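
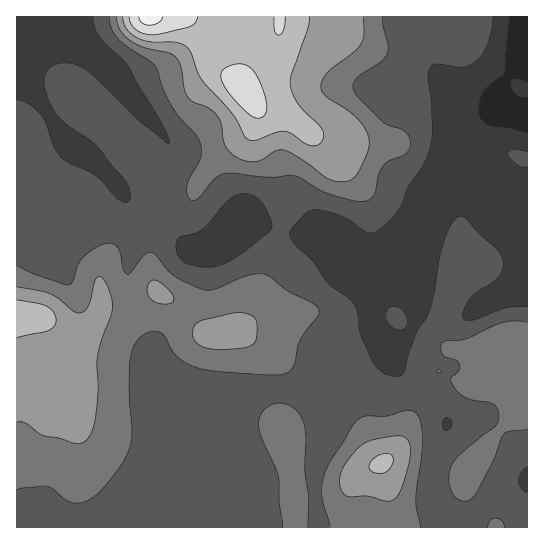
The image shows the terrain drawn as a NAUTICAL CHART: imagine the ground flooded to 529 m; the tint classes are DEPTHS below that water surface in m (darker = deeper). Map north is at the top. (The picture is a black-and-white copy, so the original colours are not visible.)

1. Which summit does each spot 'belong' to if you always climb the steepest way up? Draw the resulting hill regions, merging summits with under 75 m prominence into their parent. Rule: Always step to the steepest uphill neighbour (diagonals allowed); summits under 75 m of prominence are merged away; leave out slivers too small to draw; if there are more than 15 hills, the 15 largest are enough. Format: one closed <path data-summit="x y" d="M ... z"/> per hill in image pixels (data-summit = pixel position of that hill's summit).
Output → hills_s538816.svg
<path data-summit="17 317" d="M58 132l-19 5-23 1 1 390 246 0-2-18-9-33-14-17-13-7-16-40 52-22 52-2 34-6 28-16 10-9 2-5 12 18 10 11 27 20 11 19-15 50 0 27 12 28 2 2 82-1-1-316-25-10-16-1-32-8-16 0-14 50-12 19-15 16 12 6 7 11 0 27-5 12-12 11-12 7-8-12-7-14-1-47-16-6-8-9-11-17-10-9-9-2-24-2-43-12-8 0-25 24-10 4-12 2-6-3-8-7-19-33-29-3-5-3-10-17-7 8-18 14-15 6-13 0-6-8-4-12 0-12 21-35z"/><path data-summit="149 17" d="M527 16l-510 0-1 121 23 0 19-5 18 14-21 35 0 12 4 12 6 8 13 0 15-6 18-14 7-8 10 17 5 3 29 3 19 33 8 7 6 3 12-2 10-4 25-24 8 0 36 11 31 3 12 4 26 33 16 6 1 47 7 14 10 12 10-7 12-11 5-12 0-27-7-11-12-6 15-16 12-19 13-49 25 0 24 7 16 1 23 10 3-1z"/><path data-summit="382 463" d="M387 353l-2 5-10 9-28 16-34 6-52 2-52 22 16 40 13 7 14 17 13 51 180-1-13-29 0-27 15-50-11-19-29-22-12-14z"/>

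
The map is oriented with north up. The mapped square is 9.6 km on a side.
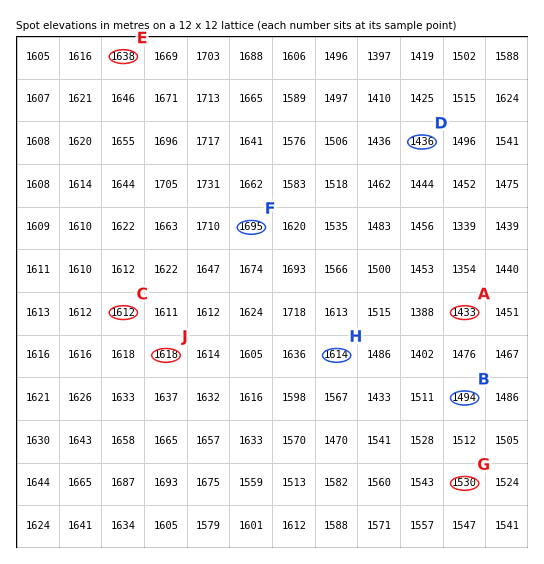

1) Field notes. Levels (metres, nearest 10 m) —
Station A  1430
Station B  1490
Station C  1610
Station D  1440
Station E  1640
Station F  1700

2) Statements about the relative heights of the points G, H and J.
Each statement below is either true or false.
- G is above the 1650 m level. false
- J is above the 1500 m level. true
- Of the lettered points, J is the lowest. false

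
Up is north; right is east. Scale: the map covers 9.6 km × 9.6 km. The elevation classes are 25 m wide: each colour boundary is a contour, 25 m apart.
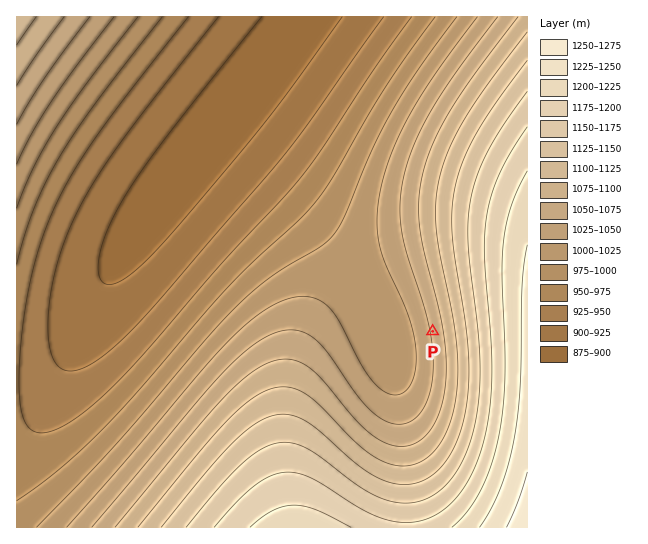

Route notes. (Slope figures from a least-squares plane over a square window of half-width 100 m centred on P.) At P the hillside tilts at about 6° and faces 260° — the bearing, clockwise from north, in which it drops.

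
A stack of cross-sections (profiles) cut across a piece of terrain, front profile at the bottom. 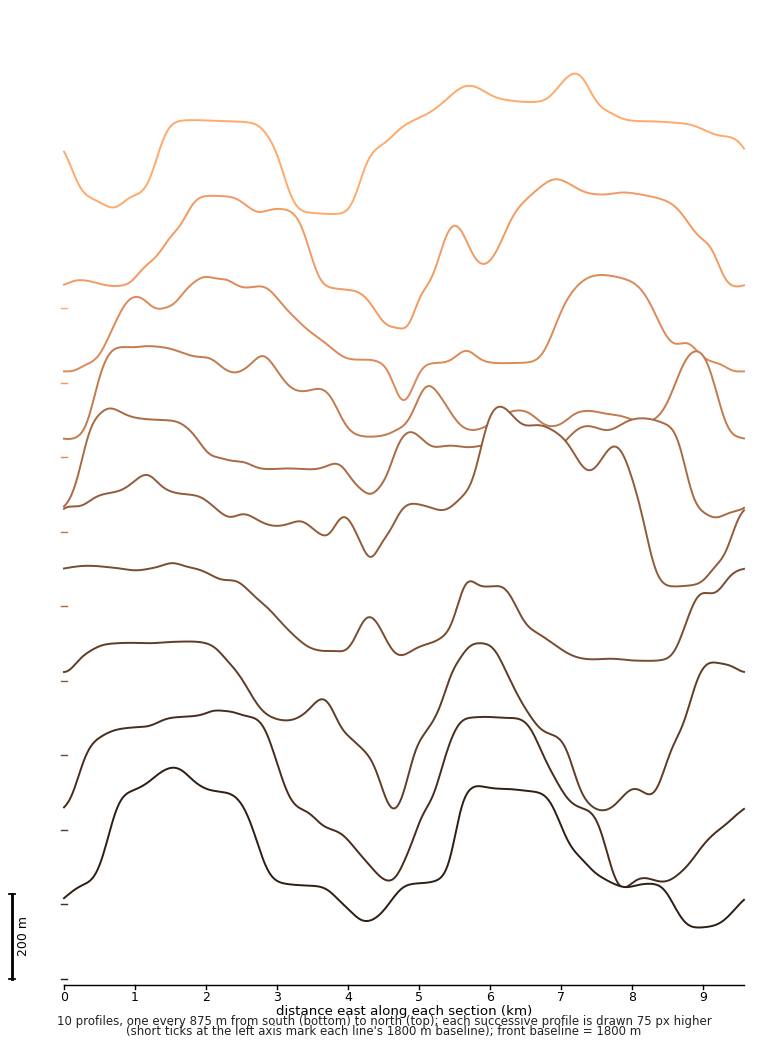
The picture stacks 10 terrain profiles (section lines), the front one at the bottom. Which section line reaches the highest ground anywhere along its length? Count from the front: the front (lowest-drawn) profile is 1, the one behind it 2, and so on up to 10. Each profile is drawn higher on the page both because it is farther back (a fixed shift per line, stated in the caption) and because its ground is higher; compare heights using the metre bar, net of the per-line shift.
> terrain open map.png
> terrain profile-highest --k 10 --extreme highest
5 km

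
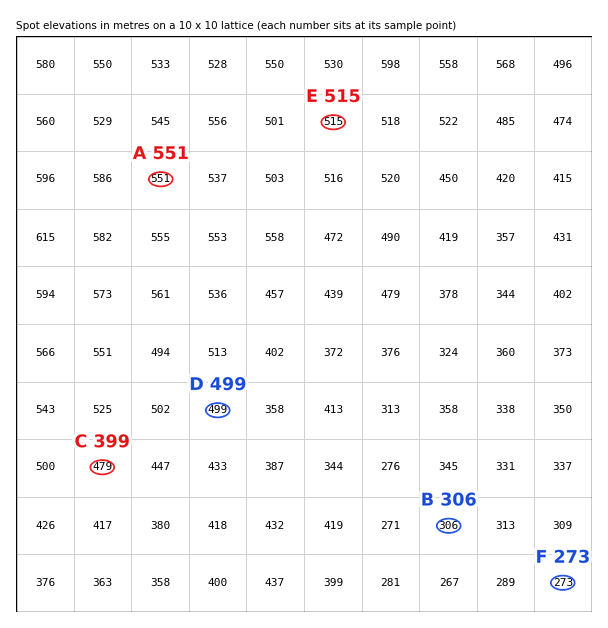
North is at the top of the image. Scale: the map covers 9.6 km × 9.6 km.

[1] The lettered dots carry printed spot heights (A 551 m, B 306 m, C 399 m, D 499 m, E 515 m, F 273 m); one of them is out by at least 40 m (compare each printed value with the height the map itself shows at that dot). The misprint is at C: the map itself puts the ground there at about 479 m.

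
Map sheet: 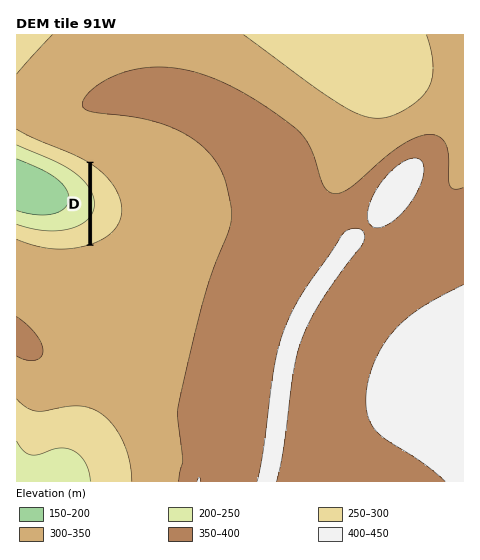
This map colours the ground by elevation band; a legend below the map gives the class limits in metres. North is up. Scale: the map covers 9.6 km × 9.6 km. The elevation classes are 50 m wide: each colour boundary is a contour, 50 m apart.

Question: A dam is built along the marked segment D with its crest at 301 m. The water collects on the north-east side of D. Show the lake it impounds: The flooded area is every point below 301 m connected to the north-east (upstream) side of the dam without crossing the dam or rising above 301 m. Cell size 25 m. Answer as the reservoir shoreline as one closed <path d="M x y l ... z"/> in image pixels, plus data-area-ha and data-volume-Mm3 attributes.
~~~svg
<path d="M94 165l-2 0 0 79 16-7 10-10 4-10 0-14-7-17-21-21z" data-area-ha="79" data-volume-Mm3="15.92"/>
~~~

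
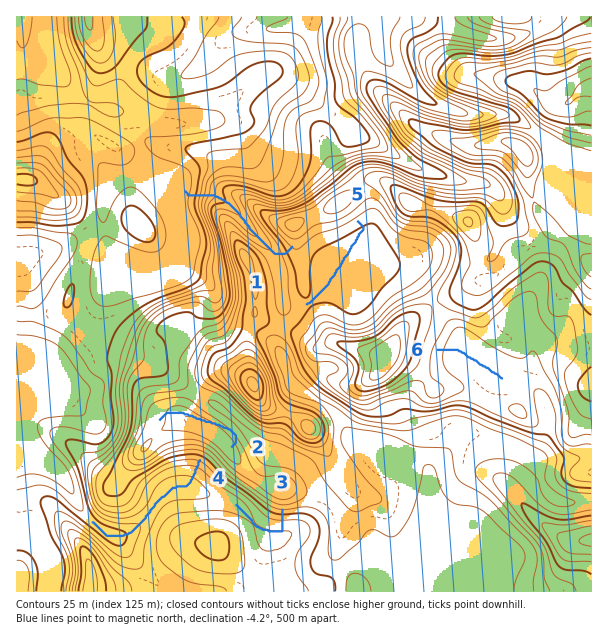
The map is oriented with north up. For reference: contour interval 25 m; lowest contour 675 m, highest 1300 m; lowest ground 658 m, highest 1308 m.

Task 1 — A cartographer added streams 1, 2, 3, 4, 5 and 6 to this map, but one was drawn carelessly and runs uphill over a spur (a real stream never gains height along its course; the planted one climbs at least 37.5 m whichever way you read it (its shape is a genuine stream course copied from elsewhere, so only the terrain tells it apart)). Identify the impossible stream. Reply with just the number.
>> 2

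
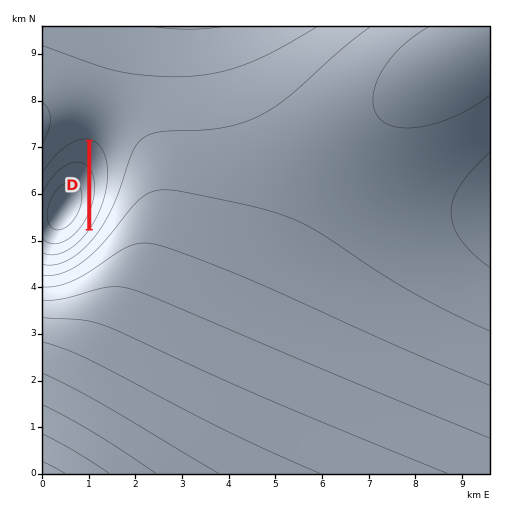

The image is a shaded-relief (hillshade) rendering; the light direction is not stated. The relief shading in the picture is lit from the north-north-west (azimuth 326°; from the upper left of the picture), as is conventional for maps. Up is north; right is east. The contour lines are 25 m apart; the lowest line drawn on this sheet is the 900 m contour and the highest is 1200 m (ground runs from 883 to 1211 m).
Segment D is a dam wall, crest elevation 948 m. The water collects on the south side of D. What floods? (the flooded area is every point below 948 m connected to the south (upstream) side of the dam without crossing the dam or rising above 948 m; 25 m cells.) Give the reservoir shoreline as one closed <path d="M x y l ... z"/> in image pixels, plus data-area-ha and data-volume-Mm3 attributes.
<path d="M92 143l0 81 10-19 4-19-1-26-3-9-10-8z" data-area-ha="41" data-volume-Mm3="4.61"/>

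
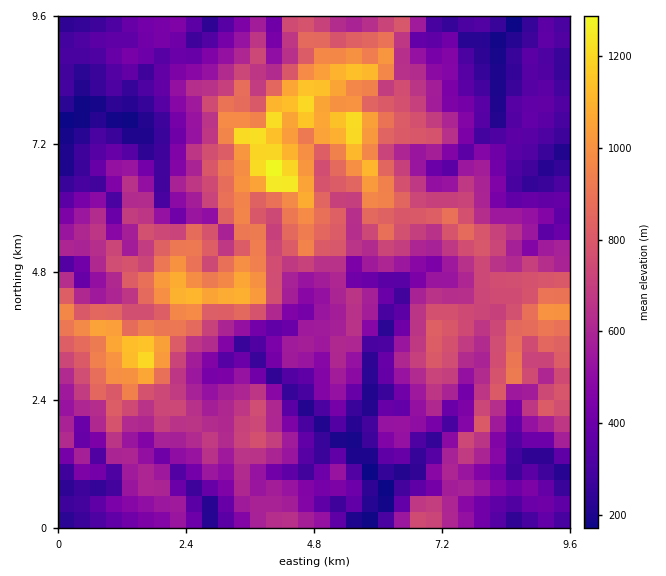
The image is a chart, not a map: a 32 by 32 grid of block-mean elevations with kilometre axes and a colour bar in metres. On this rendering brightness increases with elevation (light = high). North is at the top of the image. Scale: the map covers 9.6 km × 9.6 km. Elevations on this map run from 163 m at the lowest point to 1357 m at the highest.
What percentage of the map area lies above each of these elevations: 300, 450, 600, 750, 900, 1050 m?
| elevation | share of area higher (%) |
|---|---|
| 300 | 85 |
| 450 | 66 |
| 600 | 46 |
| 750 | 27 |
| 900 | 13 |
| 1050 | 5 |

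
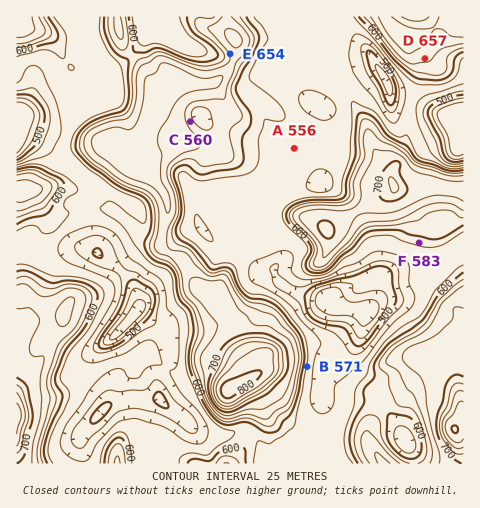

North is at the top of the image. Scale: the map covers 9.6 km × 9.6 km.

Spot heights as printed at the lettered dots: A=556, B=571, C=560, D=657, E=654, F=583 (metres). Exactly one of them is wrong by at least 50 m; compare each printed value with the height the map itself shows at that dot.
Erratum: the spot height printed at C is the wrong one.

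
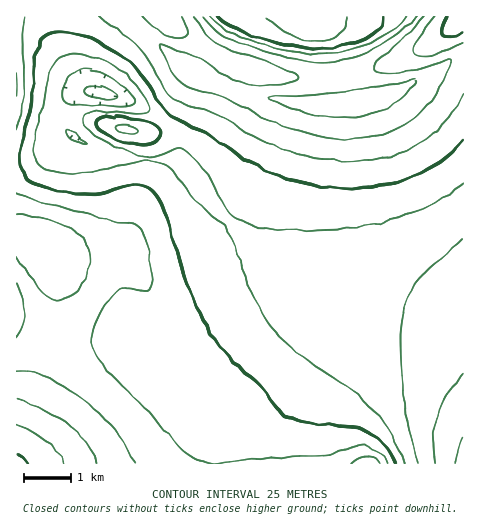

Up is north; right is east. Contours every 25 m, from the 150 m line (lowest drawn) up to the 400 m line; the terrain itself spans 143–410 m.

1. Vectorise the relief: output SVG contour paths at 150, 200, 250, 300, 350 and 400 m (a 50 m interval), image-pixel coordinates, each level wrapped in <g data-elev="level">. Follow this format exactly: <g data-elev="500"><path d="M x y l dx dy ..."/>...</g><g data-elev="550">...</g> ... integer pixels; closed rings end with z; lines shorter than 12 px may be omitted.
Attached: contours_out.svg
<g data-elev="150"><path d="M456 463l2-14 5-12"/></g><g data-elev="200"><path d="M418 463l-10-39-5-32-2-51 2-29 6-18 10-15 15-15 29-25"/><path d="M82 144l-12-6-3-4-1-4 5 1 16 13z"/><path d="M113 106l-47-3-3-4 0-4 4-15 7-8 10-2 13 2 14 6 15 11 7 8 2 5-1 2-4 2z"/></g><g data-elev="250"><path d="M396 463l-14-20-8-7-9-5-14-4-46-5-20-7-8-7-18-24-31-28-17-22-14-26-11-28-21-67-7-15-8-9-7-4-7-1-34 9-27 0-32-5-10-5-7-5-5-10-1-13 11-53 5-47 3-9 3-6 6-5 7-2 20 1 24 8 19 11 15 13 10 11 19 29 12 12 34 16 33 23 18 11 24 9 24 7 23 3 24 1 22-2 21-4 20-7 17-9 16-12 13-13"/><path d="M137 145l11 0 8-4 4-5-1-7-11-7-19-4-23-1-6 1-3 2 0 6 9 8 16 7z"/><path d="M463 32l-12 4-8-1-2-6 6-12"/></g><g data-elev="300"><path d="M134 463l-6-15-10-15-13-14-15-14-23-16-22-12-14-5-14-1"/><path d="M380 463l-6-5-9-2-7 2-7 5"/><path d="M17 257l25 35 7 6 8 2 11-3 11-10 9-14 3-14-1-8-3-8-6-7-8-6-26-10-19-5-11 0"/><path d="M17 96l0-23"/><path d="M194 17l13 18 9 8 68 26 11 6 3 3-7 5-15 2-18 0-16-3-18-7-28-18-36-13 0 4 9 20 11 14 10 6 35 10 41 21 26 10 28 7 28 3 27-3 24-9 21-14 16-19 10-19 4-15-30 8-18 4-20 1-6-2-3-2 1-3 4-5 47-44"/></g><g data-elev="350"><path d="M64 463l-7-10-10-11-13-9-17-8"/><path d="M210 17l15 12 20 9 42 13 32 3 23-2 23-7 24-13 19-15"/></g><g data-elev="400"><path d="M266 17l15 11 14 8 10 4 13 1 12-1 9-4 6-9 3-10"/></g>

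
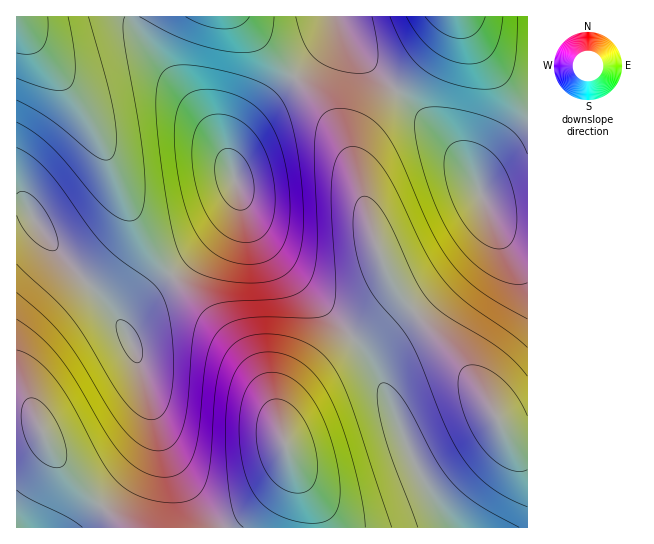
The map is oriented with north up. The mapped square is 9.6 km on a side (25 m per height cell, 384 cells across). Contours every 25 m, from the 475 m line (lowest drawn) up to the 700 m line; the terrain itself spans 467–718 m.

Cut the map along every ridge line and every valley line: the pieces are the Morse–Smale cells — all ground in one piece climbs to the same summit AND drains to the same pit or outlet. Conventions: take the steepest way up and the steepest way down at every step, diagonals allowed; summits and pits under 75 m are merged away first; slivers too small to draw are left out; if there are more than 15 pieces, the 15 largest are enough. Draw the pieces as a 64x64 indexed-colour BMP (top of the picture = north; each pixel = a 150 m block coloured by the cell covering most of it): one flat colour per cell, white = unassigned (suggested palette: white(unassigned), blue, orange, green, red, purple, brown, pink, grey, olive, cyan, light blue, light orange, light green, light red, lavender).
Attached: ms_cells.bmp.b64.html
<image width="64" height="64" href="data:image/bmp;base64,Qk12CAAAAAAAAHYAAAAoAAAAQAAAAEAAAAABAAQAAAAAAAAIAAATCwAAEwsAABAAAAAAAAAA////ALR3HwAOf/8ALKAsACgn1gC9Z5QAS1aMAMJ34wB/f38AIr28AM++FwDox64AeLv/AIrfmACWmP8A1bDFABEREREREREREREREREREREREREREREREREREREREREREREREREREREREREREREREREREREREREREREREREREREREREREREREREREREREREREREREREREREREREREREREREREREREREREREREREREREREREREREREREREREREREREREREREREREREREREREREREREREREREREREREREREREREREREREREREREREREREREREREREREREREREREREREREREREREREREREREREREREREREREREREREREREREREREREREREREREREREREREREREREREREREREREREREREREREREREREREREREREREREREREREREREREREREREREREREREREREREREREREREREREREREREREREREREREREREREREREREREREREREREREREREREREREREREREREREREREREREREREREREREREREREREREREREREREREREREREREREREREREREREREREREREREREREREREREREREREREREREREREREREREREREREREREREREREREREREREREREREREREREREREREREREREREREREREREREREREREREREREREREREREREREREREREREREREREREREREREREREREREREREREREREREREREREREREREREREREREREREREREREREREREREREREREREREREREREREREREREREREREREREREREREREREREREREREREREREREREREREREREREREREREREREREREREREREREREREREREREREREREREREREREREREREREREREREREREREREREREREREREREREREREREREREREREREREREREREREREREREREREREREREREREREREREREREREREREREREREREREREREREREREREREREREREREREREREREREREREREREREREREREREREREREREREREREREREREREREREREREREREREREREREREREREREREREREREREREREREREREREREREREREREREREREREREREREREREREREREREREREiERERERERERERERERERERERERERERERERERERERERESIhERERERERERERERERERERERERERERERERERERERESIiIRERERERERERERERERERERERERERERERERERERESIiIiERERERERERERERERERERERERERERERERERERESIiIiIhERERERERERERERERERERERERERERERERERESIiIiIiIRERERERERERERERERERERERERERERERERESIiIiIiIiERERERERERERERERERERERERERERERERESIiIiIiIiIiERERERERERERERERERERERERERERERESIiIiIiIiIiIhERERERERERERERERERERERERERERESIiIiIiIiIiIiIRERERERERERERERERERERERERERERIiIiIiIiIiIiIiERERERERERERERERERERERERERERIiIiIiIiIiIiIiIhERERERERERERERERERERERERERIiIiIiIiIiIiIiIiIREREREREREREREREREREREzMxEiIiIiIiIiIiIiIiIhEREREREREREREREREREREzMzIiIiIiIiIiIiIiIiIiIRERERERERERERERERERETMzMiIiIiIiIiIiIiIiIiIhERERERERERERERERERETMzMyIiIiIiIiIiIiIiIiIiERERERERERERERERERERMzMzIiIiIiIiIiIiIiIiIiERERERERERERERERERERMzMzMiIiIiIiIiIiIiIiIiIREREREREREREREREREREzMzMyIiIiIiIiIiIiIiIiIhEREREREREREREREREREzMzMzIiIiIiIiIiIiIiIiIiERERERERERERERERERETMzMzMiIiIiIiIiIiIiIiIiIRERERERERERERERERETMzMzMyIiIiIiIiIiIiIiIiIiERERERERERERERERETMzMzMzIiIiIiIiIiIiIiIiIiIRERERERERERERERETMzMzMzMiIiIiIiIiIiIiIiIiIiERERERERERERERETMzMzMzMyIiIiIiIiIiIiIiIiIiIhERERERERERERETMzMzMzMzIiIiIiIiIiIiIiIiIiIiIRERERERERERETMzMzMzMzMiIiIiIiIiIiIiIiIiIiIiERERERERERETMzMzMzMzMyIiIiIiIiIiIiIiIiIiIiIhERERERERETMzMzMzMzMzIiIiIiIiIiIiIiIiIiIiIiIRERERERETMzMzMzMzMzMiIiIiIiIiIiIiIiIiIiIiIiERERERETMzMzMzMzMzMyIiIiIiIiIiIiIiIiIiIiIiIhERERETMzMzMzMzMzMzIiIiIiIiIiIiIiIiIiIiIiIiIRERETMzMzMzMzMzMzMiIiIiIiIiIiIiIiIiIiIiIiIiERETMzMzMzMzMzMzMyIiIiIiIiIiIiIiIiIiIiIiIiIhETMzMzMzMzMzMzMzIiIiIiIiIiIiIiIiIiIiIiIiIiETMzMzMzMzMzMzMzMiIiIiIiIiIiIiIiIiIiIiIiIiIhMzMzMzMzMzMzMzMyIiIiIiIiIiIiIiIiIiIiIiIiIiMzMzMzMzMzMzMzMz"/>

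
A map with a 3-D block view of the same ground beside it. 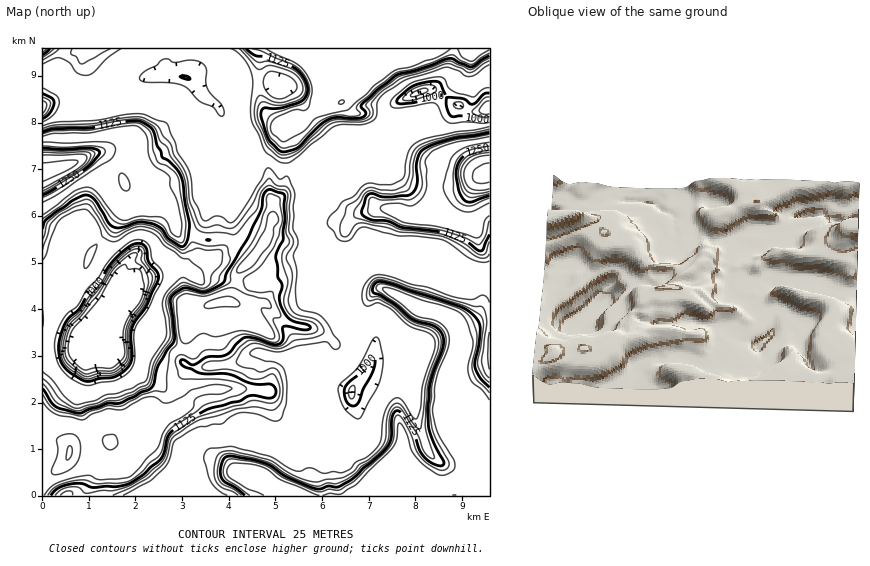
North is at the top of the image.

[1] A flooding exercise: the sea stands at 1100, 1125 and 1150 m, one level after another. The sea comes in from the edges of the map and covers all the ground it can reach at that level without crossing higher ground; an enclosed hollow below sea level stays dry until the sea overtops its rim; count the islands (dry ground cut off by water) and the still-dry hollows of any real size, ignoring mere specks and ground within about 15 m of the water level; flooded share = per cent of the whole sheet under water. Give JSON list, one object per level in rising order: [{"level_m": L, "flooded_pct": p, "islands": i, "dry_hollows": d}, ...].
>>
[{"level_m": 1100, "flooded_pct": 59, "islands": 0, "dry_hollows": 0}, {"level_m": 1125, "flooded_pct": 64, "islands": 0, "dry_hollows": 0}, {"level_m": 1150, "flooded_pct": 69, "islands": 0, "dry_hollows": 0}]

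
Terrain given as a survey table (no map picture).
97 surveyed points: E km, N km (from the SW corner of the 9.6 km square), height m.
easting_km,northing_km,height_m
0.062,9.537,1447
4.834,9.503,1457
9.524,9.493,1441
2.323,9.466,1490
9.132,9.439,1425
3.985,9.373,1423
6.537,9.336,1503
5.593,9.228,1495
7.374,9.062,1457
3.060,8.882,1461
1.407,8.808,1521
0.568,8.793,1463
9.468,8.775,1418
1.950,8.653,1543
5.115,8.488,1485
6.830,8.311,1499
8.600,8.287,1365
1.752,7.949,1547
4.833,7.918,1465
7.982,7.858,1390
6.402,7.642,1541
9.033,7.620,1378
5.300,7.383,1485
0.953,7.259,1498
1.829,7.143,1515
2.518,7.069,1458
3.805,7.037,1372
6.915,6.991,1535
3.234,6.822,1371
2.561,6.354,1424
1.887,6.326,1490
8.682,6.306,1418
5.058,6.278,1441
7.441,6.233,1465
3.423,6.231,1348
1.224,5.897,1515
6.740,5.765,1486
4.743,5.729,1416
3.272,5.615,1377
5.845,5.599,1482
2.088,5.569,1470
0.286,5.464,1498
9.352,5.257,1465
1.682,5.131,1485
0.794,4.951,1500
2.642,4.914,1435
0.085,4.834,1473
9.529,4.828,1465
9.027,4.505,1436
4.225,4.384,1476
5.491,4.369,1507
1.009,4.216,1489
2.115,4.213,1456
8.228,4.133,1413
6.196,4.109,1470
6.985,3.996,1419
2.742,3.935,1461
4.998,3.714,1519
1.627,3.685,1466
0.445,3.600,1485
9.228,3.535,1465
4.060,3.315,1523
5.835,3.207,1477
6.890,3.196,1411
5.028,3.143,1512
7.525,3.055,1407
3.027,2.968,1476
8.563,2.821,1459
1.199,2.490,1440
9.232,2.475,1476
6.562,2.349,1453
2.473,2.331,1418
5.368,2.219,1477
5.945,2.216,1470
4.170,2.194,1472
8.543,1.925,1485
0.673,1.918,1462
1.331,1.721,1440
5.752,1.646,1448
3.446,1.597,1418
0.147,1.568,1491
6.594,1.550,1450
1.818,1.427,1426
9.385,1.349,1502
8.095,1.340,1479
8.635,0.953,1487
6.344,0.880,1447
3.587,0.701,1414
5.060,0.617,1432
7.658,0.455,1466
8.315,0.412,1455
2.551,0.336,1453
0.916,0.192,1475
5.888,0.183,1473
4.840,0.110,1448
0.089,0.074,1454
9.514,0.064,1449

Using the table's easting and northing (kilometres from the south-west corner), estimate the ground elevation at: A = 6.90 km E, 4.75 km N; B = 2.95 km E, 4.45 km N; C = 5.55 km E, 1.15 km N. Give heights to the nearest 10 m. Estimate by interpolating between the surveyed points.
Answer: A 1460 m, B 1440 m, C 1430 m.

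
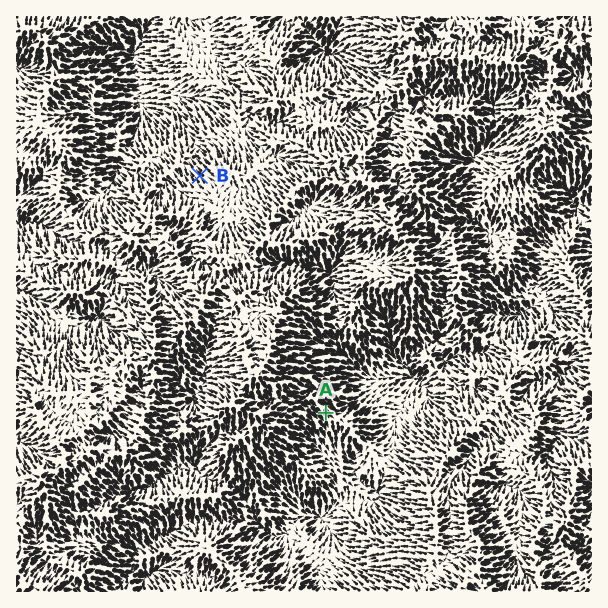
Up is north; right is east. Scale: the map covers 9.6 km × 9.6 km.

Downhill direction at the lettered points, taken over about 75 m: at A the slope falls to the SE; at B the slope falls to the NW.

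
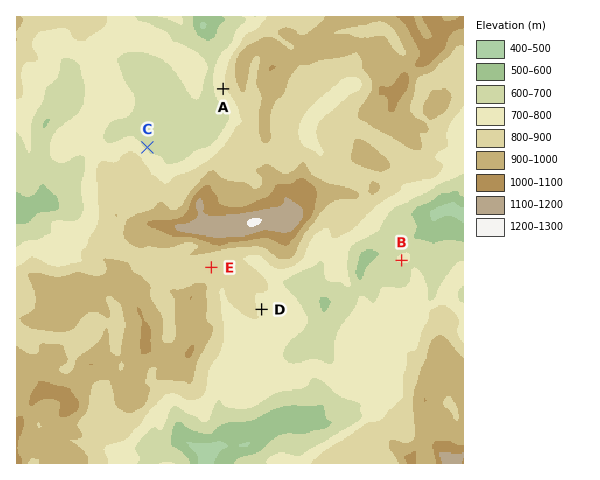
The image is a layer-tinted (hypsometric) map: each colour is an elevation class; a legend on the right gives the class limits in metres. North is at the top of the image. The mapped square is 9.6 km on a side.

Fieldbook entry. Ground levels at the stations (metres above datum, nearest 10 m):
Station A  780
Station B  700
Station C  670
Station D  780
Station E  830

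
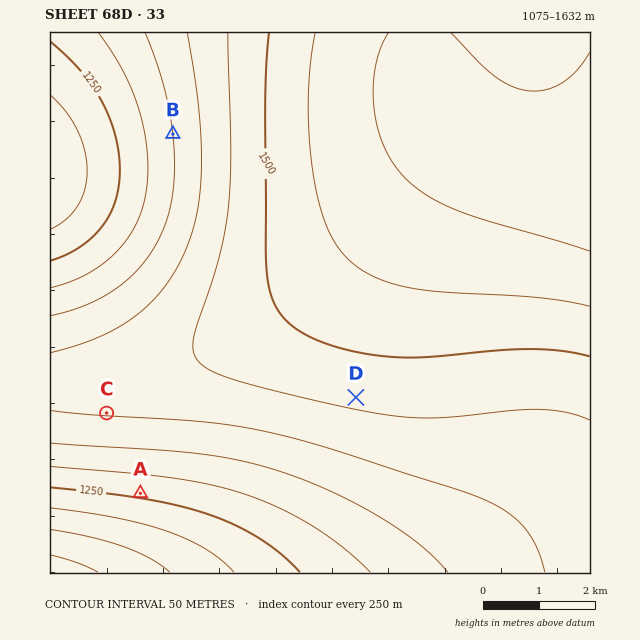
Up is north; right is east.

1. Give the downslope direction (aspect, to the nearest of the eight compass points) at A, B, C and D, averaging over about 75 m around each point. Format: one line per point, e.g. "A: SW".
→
A: S
B: W
C: S
D: S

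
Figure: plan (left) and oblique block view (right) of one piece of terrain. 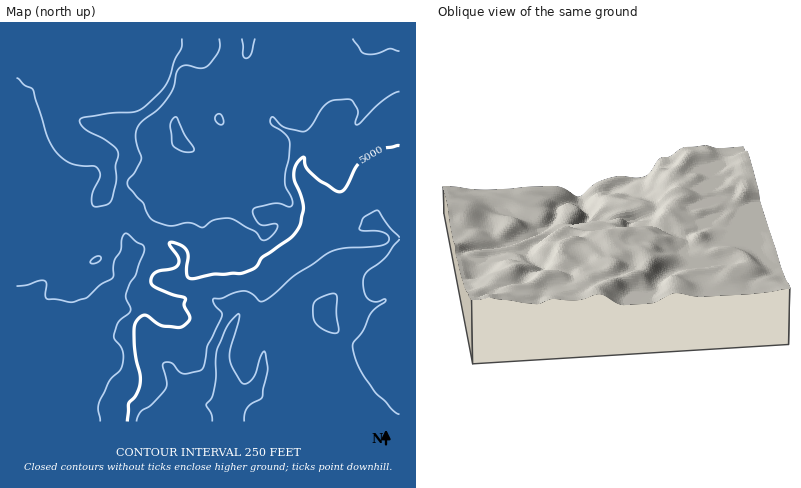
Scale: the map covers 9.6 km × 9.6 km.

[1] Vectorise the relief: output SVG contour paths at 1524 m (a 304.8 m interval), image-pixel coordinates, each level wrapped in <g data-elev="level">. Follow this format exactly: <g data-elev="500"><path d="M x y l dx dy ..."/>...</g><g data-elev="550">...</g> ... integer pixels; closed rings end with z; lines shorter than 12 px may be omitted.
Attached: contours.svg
<g data-elev="1524"><path d="M127 422l2-18 7-10 4-12 0-8-6-28 0-18 2-6 4-5 6-2 16 11 16 2 6-3 6-7-6-12 2-6-2-2-12-3-14-6-5-3-2-4 1-6 4-4 18-4 4-4 0-6-8-12 0-4 10 3 7 5 1 6-1 18 3 4 5 0 19-4 26 0 12-4 4-4 6-9 29-19 9-12 3-20-3-12-6-13 0-7 2-8 6-8 2 0 2 10 12 11 18 12 4 1 6-4 9-20 7-7 20-12 18-3"/></g>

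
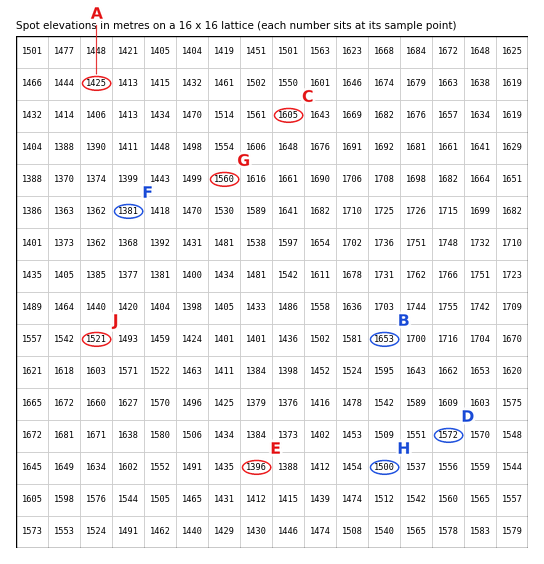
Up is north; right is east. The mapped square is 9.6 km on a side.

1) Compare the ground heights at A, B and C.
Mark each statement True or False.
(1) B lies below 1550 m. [False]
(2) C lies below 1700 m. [True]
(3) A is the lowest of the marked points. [True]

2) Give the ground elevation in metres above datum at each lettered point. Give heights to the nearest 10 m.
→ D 1570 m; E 1400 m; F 1380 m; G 1560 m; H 1500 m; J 1520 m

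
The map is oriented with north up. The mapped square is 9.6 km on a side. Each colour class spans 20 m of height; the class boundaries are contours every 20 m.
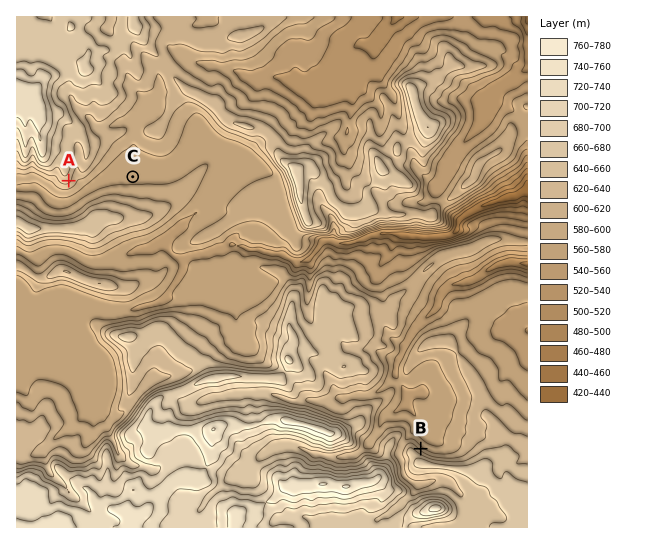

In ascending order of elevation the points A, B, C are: C B A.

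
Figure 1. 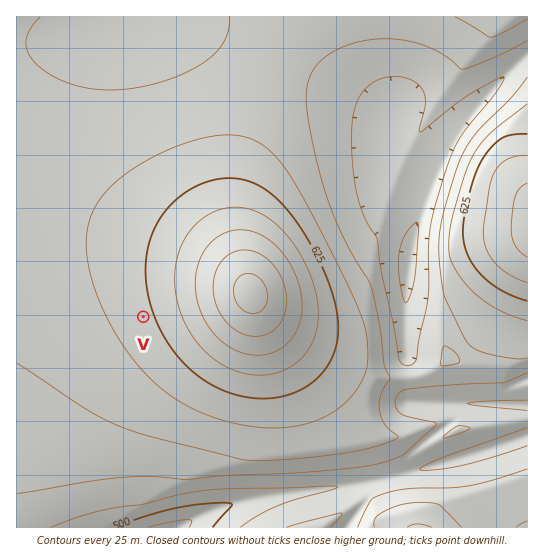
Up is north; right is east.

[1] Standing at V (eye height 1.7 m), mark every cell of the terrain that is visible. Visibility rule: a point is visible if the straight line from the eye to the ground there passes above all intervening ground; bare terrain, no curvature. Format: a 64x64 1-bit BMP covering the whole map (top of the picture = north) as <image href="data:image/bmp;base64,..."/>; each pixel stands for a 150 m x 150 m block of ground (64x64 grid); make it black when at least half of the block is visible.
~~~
<image width="64" height="64" href="data:image/bmp;base64,Qk0+AgAAAAAAAD4AAAAoAAAAQAAAAEAAAAABAAEAAAAAAAACAAATCwAAEwsAAAIAAAAAAAAA////AAAAAAAAAAAAAAAAAIAAAAAAAAAAwAAAAAAAAADgAAAAAAAAAPAAAAAAAAAA/AAAAAAAAAD+AAAAAAAAAP8AAAAAAAAA/4AAAAAAAAD/4AAAAAAAAP/wAAAAAAAA//gAAAAAAAD//AAAAAAAAP/8AAAAAAAA//4AAAAAAAD//gAAAAAAAP/+AAAAAAAA//4AAAAAAAD//gAAAAAAAP//AAAAAAAA//8AAAAAAAD//wAAAAAAAP//AAAAAAAA////gAAAAAD////AAAAAAP///+AAAAAA////4AAAAAD////gAAAAAP///+AAAAAA////4AAAAAD//D/AAAAAAP/4H4AAAAAA//gAAAAAAAD/8AAAAAAAAP/gAAAAAAAA/+AAAAAAAAD/wAAAAAAAAP/AAAAAAAAA/4AAAAAAAAD/gAAAAAAAAP8AAAAAAAAA/wAAAAAAAAD+AAAAAAAAAP4AAAAAAAAA/gAAAAAAAAD8AAAAAAAAAPwAAAAAAAAA+AAAAAAAAAD4AAAAAAAAAPAAAAAAAAAA8AAAAAAAAADgAAAAAAAAAOAAAAAAAAAAwAAAAAAAAADAAAAAAAAAAMAAAAAAAAAAgAAAAAAAAACAAAAAAAAAAIAAAAAAAAAAAAAAAAAAAAAAAAAAAAAAAAAAAAAAAAAAAAAAAAAAAACAAAAAAAAAAA=="/>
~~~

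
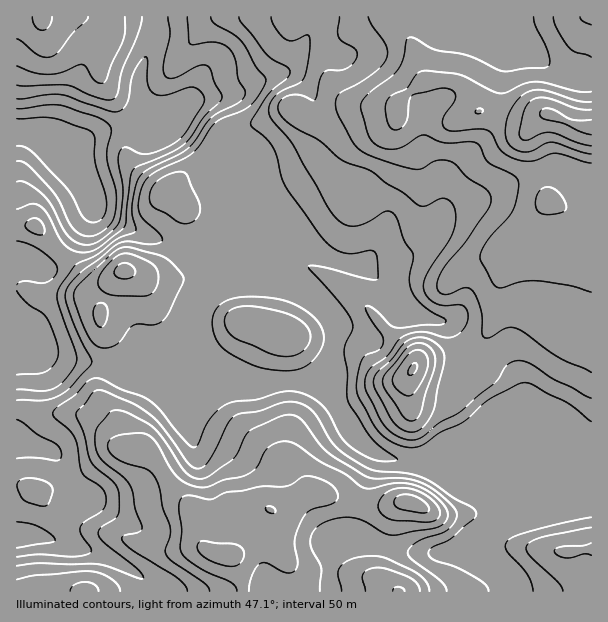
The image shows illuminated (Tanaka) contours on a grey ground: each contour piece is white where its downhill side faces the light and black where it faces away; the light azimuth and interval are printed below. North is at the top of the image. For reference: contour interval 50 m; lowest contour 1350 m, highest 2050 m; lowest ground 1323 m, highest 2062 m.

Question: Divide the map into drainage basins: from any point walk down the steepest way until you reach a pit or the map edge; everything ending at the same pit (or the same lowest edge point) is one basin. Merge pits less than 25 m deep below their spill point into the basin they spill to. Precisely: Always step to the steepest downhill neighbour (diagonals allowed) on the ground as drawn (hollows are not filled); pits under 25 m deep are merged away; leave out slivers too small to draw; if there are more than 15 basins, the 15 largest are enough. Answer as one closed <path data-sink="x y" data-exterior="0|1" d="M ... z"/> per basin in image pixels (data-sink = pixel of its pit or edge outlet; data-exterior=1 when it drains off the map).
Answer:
<path data-sink="17 131" data-exterior="1" d="M591 16l-574 0-1 209 20 1 14 17 45 41 7-1 18-10-8 9-12 30 2 18 4 12 0 18-8 23 0 10 5 11 17 22 4 21-14 5-36 32-12 4-21 2 2 10 14 14 24 14 35 7 34 13 29 2 9-3 13 0 12 6 17 1 6 10 6 18 1 10 348 0z"/><path data-sink="17 257" data-exterior="1" d="M36 226l-20 1 0 181 23 6 39 0 9 2 9 5 13 13 3 6 11 8-3-22-17-22-5-11 0-10 8-23 0-18-4-12-2-18 8-21 10-16-2-1-18 10-6-1-42-40z"/><path data-sink="17 536" data-exterior="1" d="M26 486l-10 0 1 106 225-1 0-9-6-18-6-10-17-1-12-6-43 3-42-15-35-7-24-14-14-14-4-10z"/><path data-sink="17 441" data-exterior="1" d="M26 409l-10 1 1 76 9 0 12 4 15 0 18-4 33-29 17-10-25-26-9-5-9-2-39 0z"/>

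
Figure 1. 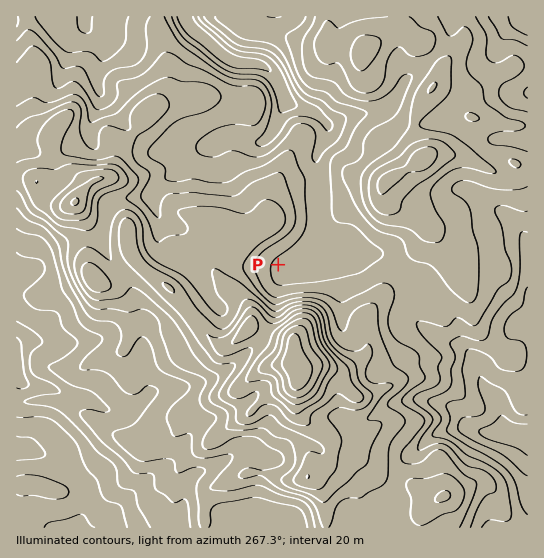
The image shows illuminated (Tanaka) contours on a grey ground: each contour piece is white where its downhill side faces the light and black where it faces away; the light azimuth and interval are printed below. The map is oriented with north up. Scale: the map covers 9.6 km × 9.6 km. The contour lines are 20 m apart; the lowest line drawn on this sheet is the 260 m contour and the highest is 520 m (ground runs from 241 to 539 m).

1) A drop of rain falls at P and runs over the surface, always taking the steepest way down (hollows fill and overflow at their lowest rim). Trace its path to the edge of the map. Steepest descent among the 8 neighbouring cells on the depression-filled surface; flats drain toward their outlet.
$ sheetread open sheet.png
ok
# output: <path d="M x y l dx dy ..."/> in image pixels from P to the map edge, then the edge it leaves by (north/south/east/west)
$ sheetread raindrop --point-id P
<path d="M278 265l3 2 13 0 4-2 7-7 0-3 10-21 0-4 2-1 1-39 1-1 0-16-2-7 0-12 5-8 1-4 3-3 0-2 1-2 0-10-1-3-8-8-8-4-4 0-1-1-11-3-5-3-6-6-1-7-7-13-10-11-8-1-2-2-14 0-2-1-4 0-6-3-8-6-2 0-13-14-8-5-11-11-2-6"/>
exit: north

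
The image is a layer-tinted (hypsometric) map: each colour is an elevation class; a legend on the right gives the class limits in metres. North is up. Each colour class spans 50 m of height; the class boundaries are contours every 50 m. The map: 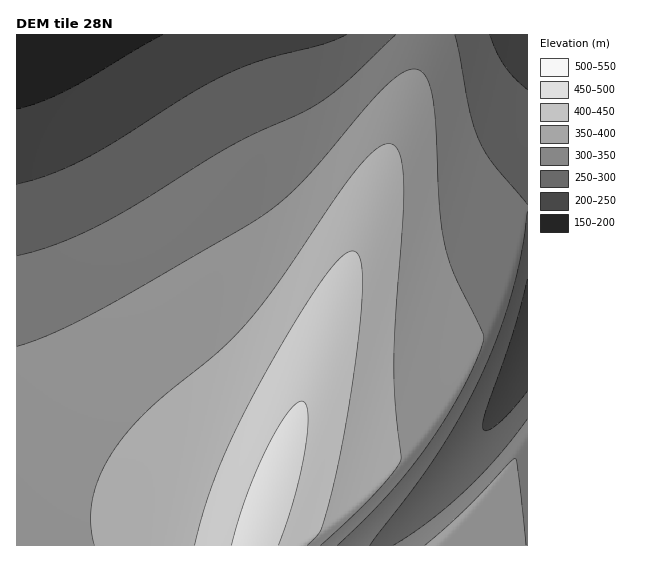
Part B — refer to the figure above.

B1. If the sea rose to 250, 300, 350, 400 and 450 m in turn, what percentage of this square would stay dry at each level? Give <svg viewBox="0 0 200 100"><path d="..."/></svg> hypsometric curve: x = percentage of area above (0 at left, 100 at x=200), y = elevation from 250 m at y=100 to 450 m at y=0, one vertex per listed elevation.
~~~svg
<svg viewBox="0 0 200 100"><path d="M179 100l-32-25-40-25-54-25-33-25"/></svg>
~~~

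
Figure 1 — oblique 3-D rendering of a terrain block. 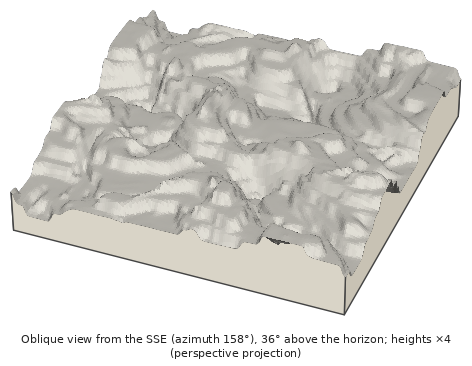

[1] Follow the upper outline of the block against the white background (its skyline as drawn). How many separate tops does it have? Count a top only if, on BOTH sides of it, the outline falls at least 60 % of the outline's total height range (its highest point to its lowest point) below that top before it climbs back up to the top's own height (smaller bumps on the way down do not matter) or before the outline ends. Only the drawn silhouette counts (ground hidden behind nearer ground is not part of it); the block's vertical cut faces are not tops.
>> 0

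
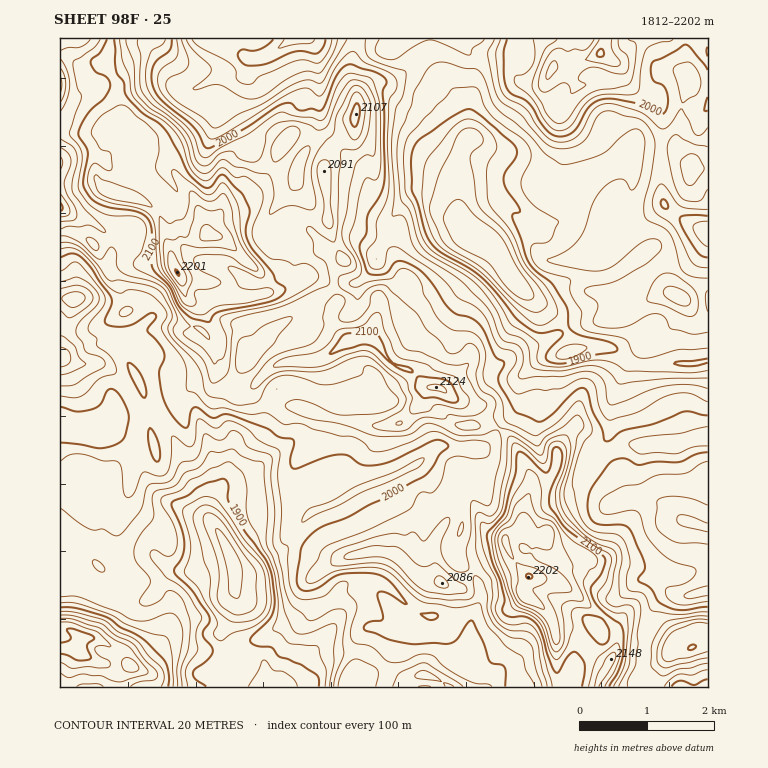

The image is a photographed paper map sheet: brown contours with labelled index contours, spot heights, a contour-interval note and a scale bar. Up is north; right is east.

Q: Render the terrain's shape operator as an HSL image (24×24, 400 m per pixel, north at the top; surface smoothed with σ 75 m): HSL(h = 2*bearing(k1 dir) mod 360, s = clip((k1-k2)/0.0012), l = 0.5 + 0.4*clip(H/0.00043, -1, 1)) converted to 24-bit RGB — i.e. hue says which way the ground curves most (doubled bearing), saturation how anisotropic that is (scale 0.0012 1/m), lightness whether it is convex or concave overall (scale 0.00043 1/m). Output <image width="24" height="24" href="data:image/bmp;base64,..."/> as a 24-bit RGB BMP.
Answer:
<image width="24" height="24" href="data:image/bmp;base64,Qk32BgAAAAAAADYAAAAoAAAAGAAAABgAAAABABgAAAAAAMAGAAATCwAAEwsAAAAAAAAAAAAAs25ga7PK1dvz0fj6TyJqQ1w2o2d9g0eQc39gIVJf4uyqtHSVlWgyLiUFYkHkiKvBTZZoSyZ0s/lITdAq/9LJBQ1C7DpOW4w9ydjrgM7yr+znkihu0nCbM2umelXDtVrIpnxxMHtly6I5mlg7uIuqbITCb6x+cEJxj101EAwn8v/MGbqt/+DMAAoz89T31rzwttvxx1NlPxYal01v1ayhUaLTKFZ4qCOl3Hp8tZlwIHhmv5iJea+nhz8tm3g2JQ5O76m1AqyDzv+jF31ZpvrGEyGyJe2wtqzzcFsXbzYjqnthPZt1uNqdhjI6IBs4GxAr8djAwNBnJmNXfKJUVxMp54rPze73Ah1r4z1m0PzPslHZU+tLE00Vq0gzVDYVHi0GfJtybUdQjLZvkE1Eg5AklrJxIwcsMRVJnuGT5qLW3o7+DUzujfPmdNSpgSNrVgljsPuop9xou4NFx6HkjoHaQVmQeo23o4PBglFXgZN2qqhwV4yRndiuXSJraxBuetTad9VxfKOUTaZkuGzPt3ObpV1oHCd1FDHE/tzNXYLBwffmIqXO2Dd9e1qQVWdyho1Sh5OfdHyXv6aRQ71YcjEcIAcsjty/P06B4dyVNG44WoJQj312hmtymnF4qT20DMd8vWYT3PJ+jYEhNx0cSVYrt2JRYz5If15LW4VpgVxpyKWEty5hWLO0On6IT41XOjpy1tWcf3ONfopWSGwsNYI4pmmdp3t6QFV9KLR589m742MMbUCJYV2Ci4FafGhgZpd8bktIdJFTS55y19Oov0vDT0yqRlmELm9Lu8tvkXB3dVppq3x5eI9EDzUZvL09YCkkOtiPGDj//9LMEitTmU+vy4PLhX/FpUNWmKbWqZ3LVm2iuqRZ1qFZkSBjTyZIZaloiJZQqKdOaXzHh4fs97/3RzFvOdZQWN62HP9uIRA89nhge3zfNWanfYC0qHK2j4fWgViaq3F6pVOZe0+YyXKXxV3GkKPaOtC6eJrSVIfSa4c8TlsuXhsm85q/gfHPjuDaN1OndVqMSJKE4r+YLUJXeHGTk5Gvia+kjDtYoGg/xGtSaWCSfkxx179+Hbmy/ozWrQ2elMMtSXs+TB9AXfLBt/Lk03apinU2jWouH7eEUX/b8NTkXT+xWIQxV4wpkV4ri4YpRsBJfrpNYi5QwD0xpOidKFWdI3E9XWrgwWvo+c/8eN78Qc6Xi3dSTFJ55dazbYXSuDzZJzADMzIATCwIv4xjpEVMhYk+N3fl45LUyb15Filc/38smOwjSSMOMUwWM2krVoppGKUb6JF9ZEt4dZ93XISGzciaRJWZVCpnvySJt5PYsbHdQpJifEo+cM58HiYNY1EMuKEgKAop4f/MamHIq7H33Mv7YFLxFZNRId1yfOHHwj+tfLJ6ZpObrNy0ZBpzLgUVc64/gL6Jd56Oml+7xNjs32BpNBZSZ/J+oI7aRRb/0v/McSMewE4IWf/gglaczInO6+5/AjEv6uqBi8HPkMbbpRxDMwAr5d6ThdfcgLNYU4NLT31rmUE8uDRJeI3/k/TsQHdsEeRX70CgxbfnqPy9Iw8kjYxdizY7mOsmHBt8ntthR6EwJBEPRRgeURtmh+WQkWFrn3yJpoaafk1zSC5ClpjRfgwAkz4SdHIaP/58Ok543uitzmuBKk6Dfoaw4WKnwmxuj2RVUN9efS5xXC5ciEOggdO3kl1KTZxgeo93i5t1oTq5ofLhVeHchnXW1fbznKztanihXeyaRA7J33quwnm5K0FW7LVjomVkyrRpQat7djh1SEd+YYKdinOkpry9fKBgT3tio4aAOFR81OOHLyVJJE4e4sgnuq5uW5dlnOaBBR4+zWFOoyZcQ6knb+patT1fvu2SOjBncUpwRWx9XYOchHRWjlU9p4MyUotcTIZURU9927JmQB8gdaXWqb/FiLWazOrpnZ/fChEyxzp3iHTT8tb1EjHO9Jaoy+60PSBdb1+GaHhCKRcYj3pHiT1u7PHLLJp2flFbQSolyNM7z3ya2GNZiqRlrO6bUpo3MQ0Zdz5dP55qOn5k1n9fGRBH8efX8t/XQyhqamKTonO1NC+nsmx8QL6c7+7GojNpNE4kXNi8icrJTDq1ye9xi7Jh2uSAMxYZVGw4VrCFUpWNRnmUeK9UKhmEz+y06YS/zmbkcFZ/e1VmLTd1t96+e2rt2KWC1TCog+jNO76kimxMNCxKas/X8Ly5uV1NwDeCUezMiy2ngzcyP20VMqpYNBxN699+a2MfImNF3KLZd4fCLzmm27+WIHBh35GarWX0x/fTpzGOiGVXN7p6"/>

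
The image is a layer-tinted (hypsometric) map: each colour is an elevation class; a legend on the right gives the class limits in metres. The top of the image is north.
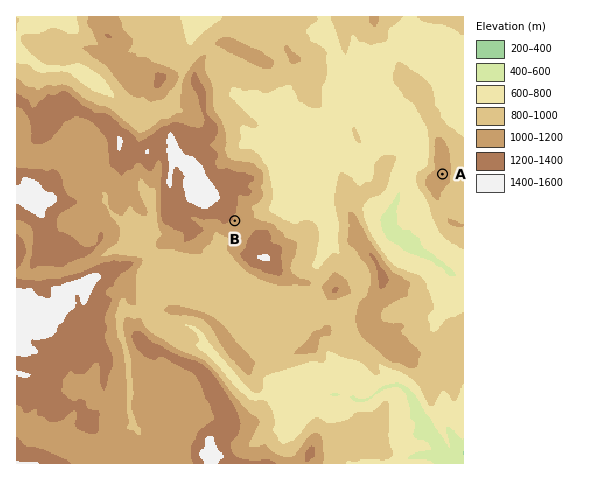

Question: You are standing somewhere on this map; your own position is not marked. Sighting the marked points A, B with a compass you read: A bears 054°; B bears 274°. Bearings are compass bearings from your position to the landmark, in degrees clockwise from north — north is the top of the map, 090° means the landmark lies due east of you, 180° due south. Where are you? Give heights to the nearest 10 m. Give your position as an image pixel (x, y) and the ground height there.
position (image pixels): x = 366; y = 230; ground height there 930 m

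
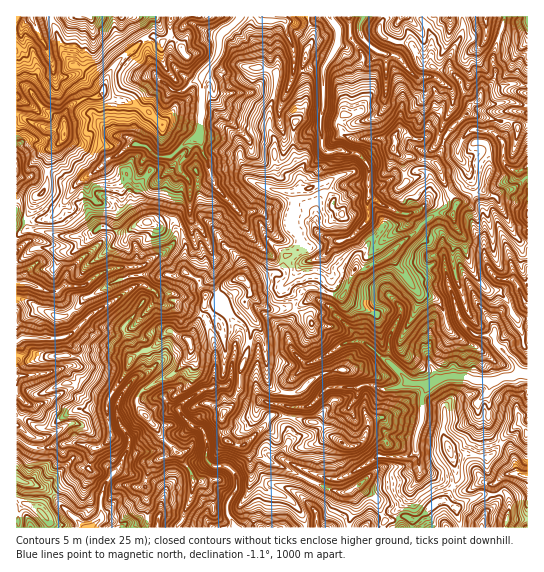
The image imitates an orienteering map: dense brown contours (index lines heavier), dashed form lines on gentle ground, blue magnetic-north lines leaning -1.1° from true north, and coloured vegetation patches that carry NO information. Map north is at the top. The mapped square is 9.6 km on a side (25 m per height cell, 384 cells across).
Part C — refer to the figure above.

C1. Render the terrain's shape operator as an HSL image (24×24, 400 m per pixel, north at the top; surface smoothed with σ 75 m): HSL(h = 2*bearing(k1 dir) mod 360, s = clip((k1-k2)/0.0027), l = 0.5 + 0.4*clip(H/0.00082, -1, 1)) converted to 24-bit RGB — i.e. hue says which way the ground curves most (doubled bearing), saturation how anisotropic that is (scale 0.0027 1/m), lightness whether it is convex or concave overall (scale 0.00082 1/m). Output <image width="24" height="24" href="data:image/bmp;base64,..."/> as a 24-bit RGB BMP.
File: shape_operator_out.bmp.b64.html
<image width="24" height="24" href="data:image/bmp;base64,Qk32BgAAAAAAADYAAAAoAAAAGAAAABgAAAABABgAAAAAAMAGAAATCwAAEwsAAAAAAAAAAAAAmmGkmsCflUCNSpBOjViEpniSGZCb47uZgEBHGb5RszVln5ptR3x0os5pajeEo6FbTWx/ga+rfoKqn3qWeq9uYEl8ZbCck2+7dYuqnExkiGKNhMNPWC+txozMRbHAR3aI352UT7ssBTjlc5eecaeYgDlcfrjKwKjiYqmOcI+LWnR/n4eeoZx1iWyvYZG0jX6wclpBdIBXdFmf596+AzEtvCpe04FeGjcmovqz/wdrXgBJqZ9aYKykQLdFg4QwGUoP8HGZfnm7T22Xi1lRpJ59fFBhYZU+cEkzbJO8eWvDRaHH8IyNRsRmCEhe3mdZ0uf5DgCv+wCGn/DFS5eQk0aPnIq0o2uf5J7KEoImdqUXHS5urIeGkKmOdHmht46jjE+frEV3RplMdLBLXzRV/fSuKgIyzPPRMOqaMwAgvPaXRJ6YyG7IXnCIY4Seic3KYoK8763HULGuKkdisJZsjKZyZHmGpFubkcSaOiyWkYZRrIi0VE+TzwCs2fLjidx2MwATqKT91/TrS6KtNJFHo3EMAHYD6X2IEStWvuuowJ/Qg1K3RW6uwbqaSVRjVll8ssudV0TFmYLJXp6XWG6E/HSZALlD6zFyxUjZCHkAL1AN55Z2bC+VdbfZ+NPyADMAUTkAXHEBPGUfi0Y9OXpWvpFtn06WRoNnsaZXkqkxU48nY5dBcVVki0Zq7J9fNpA0xnq/09C3JjzN57ZGOLi0dbKrA1sWv33/3dX2zdv0dRVwnsxhdUOBbm1CgXpUZ7eRgkg9PqkwhL8kmDXCinipZ56syYyov3CpWZKWzMiggEi0QLJ4h8VqWyVi1XKCEm4TL1wGLgUHFWjlvtGJVTF2o9W6itnkfzB9usZ0sFyNxWm7Iq1CIHZQpIe8O7FekcTPd3HOxGB3gnSYhWOOtcV8VC1nn8idmIPSwh60bLrCCZKN77CpLFhzavhJzGcRQCtaptynm8fYZITD3Yrat0LoCS4M25WLHn1TV0MpuJRoeWqKrKJ5XK+rcW2kh6xjiB1tpde9cbWvoimcpMhIltfCYwGU3iggbcCdR8AyTDMTupMqH2UOIXwH76bvB9LN4RucZJzCgNaoekawzNexfluZZmx9k3+edoGhwIV+dW5NQj1umsSou71+bwqnQ9O0w64rmiJIh2zPu7hnRmG32W2+TIQeWYUqK3MtuLxzm3FnUSlcpNGMfUKNpWxxeZJaSImUppG7uoTFeYPIW4ZYll5BWS6RkMNcoV3HhE/BQK+zbpKykIKygWy1anyvs3GxiqilTr1fWjFzid+US0qLpi9nqGFYmaeDikUtElsO0W+wd6thyYO6WlGNf71hQEKfrFVQj9WXq5p3Xn9dZXNjdqB6V2CVjYK7tLbQm8DRMB2es9GqNA42pJgys66FjnJ6iXym4NXLAlNk2Ypic2gcz2HEvN6WRkBsfapZT8M6uo+9p4uFWYSEmHSMcY+CZZNed31NpIVeL6mCchg+mENZebObbreXkX2OdZh+sL6DIAlG0mNjf7OiRXRYocOHnl+xh8Wis1mYhmExtZ5kgIhgNHVEqHKpcKmUdazDdjuSxONpQh9fstbDg5K0f2iFfa+NiZLR88zrBwBP0c5as6NnaK6dX6qri2KBhsJrrE4tRKmcwI+SX5Rhp32nII5SvskudyoKG2cutCR4a4C1l8GCgUtja59ywuCrMQcCMiIBMAMV1uOxYLqeP8dEYzVomJ19oiSy0295ZqiXZ624ytmkbmONmUZPdTBsndCygJS2IT9WbrNeqE9Vh6h2skVeuOMzOQBxzOv1gLjn2qLidYPQmVzU3WSgSXorfShZhdOwwFu7T7mz1oKde1Vud3eRe5iphMG22rDMJjRjZKpdmX+bu7aVNVqj8uLZAA4z2MSmXqhRIoVGoYY4u21nNx+V6LfXXZe2S7pMltyMPEZmkpBYtn64f62meqKIlltHgIAVjD+WdklilJFBgJhOEJNx9erWAQQywsyfzLyoFEeEZWXDspNKlj0k282PaF2ojmGzpJdrXzKAlqtpYoyKtYSJnHxbeiRa1WdELoo9L0GNxdDdiZq7VVnY7s5EDTdNqYx5tsV/H0nBeRIwNbRyjNedNDZwzbVuVmaGlbiIaiR3jK+KWWR9lZF8upCti320grLHmZPZHEBehqdhoG96zS2d4Zx5Pm+WUaE8kBkwsYMifcqoapN2sGFgKmtl1pt4Sndrh4U9i8FtV4ZabklqeKBpeXNVllRuxspsry9MPptsToZdd3ZNaSwsnsNqmD6ZydlUIiSeccOGoWqZl6aJhEmfVpWp2o1JT3GN"/>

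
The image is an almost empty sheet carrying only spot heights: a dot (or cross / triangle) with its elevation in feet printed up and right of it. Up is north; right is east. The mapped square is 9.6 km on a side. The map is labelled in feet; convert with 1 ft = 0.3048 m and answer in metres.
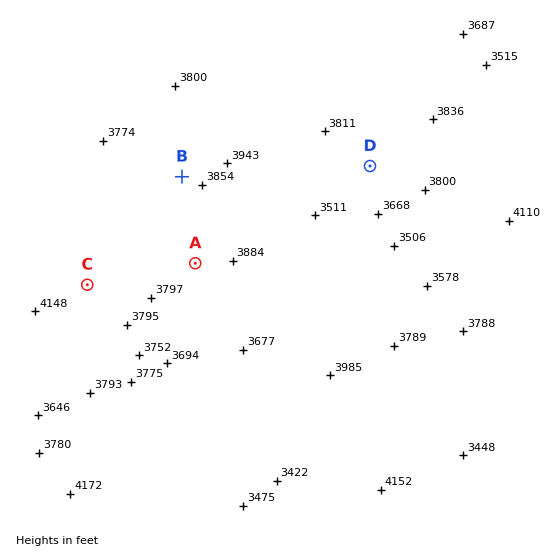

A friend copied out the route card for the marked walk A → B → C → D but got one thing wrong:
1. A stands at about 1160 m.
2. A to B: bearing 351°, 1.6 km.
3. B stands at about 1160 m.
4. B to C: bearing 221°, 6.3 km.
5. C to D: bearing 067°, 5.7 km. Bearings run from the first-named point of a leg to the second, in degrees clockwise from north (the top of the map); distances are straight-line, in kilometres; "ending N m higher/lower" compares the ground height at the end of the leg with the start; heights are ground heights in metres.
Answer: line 4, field distance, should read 2.7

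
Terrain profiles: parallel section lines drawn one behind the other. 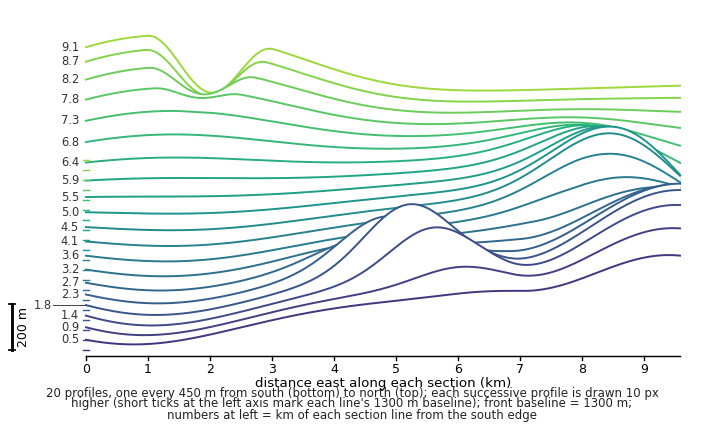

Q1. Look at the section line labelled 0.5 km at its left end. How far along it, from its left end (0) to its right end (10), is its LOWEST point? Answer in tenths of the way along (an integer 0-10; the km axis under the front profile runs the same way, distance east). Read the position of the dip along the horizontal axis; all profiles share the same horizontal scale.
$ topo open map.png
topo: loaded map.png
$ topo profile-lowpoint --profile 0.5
1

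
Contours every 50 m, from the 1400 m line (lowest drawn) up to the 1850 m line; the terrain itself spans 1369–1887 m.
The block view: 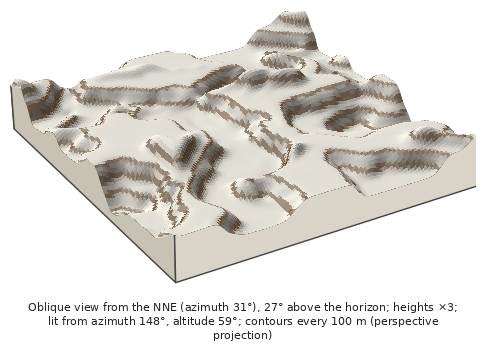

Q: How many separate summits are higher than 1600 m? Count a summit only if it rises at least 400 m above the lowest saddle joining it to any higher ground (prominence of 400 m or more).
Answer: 1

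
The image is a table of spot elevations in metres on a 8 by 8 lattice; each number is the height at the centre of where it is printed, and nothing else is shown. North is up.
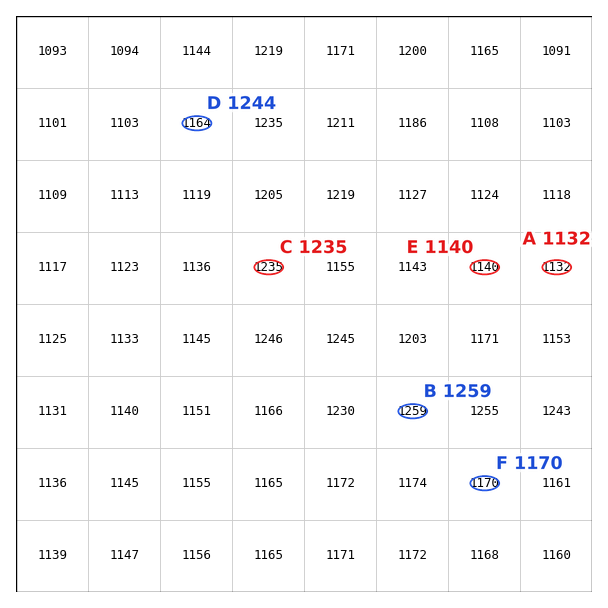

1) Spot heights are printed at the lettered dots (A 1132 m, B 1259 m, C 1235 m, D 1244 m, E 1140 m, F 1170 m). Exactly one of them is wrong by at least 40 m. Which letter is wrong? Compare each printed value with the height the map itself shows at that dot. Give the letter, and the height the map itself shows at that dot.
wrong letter D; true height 1164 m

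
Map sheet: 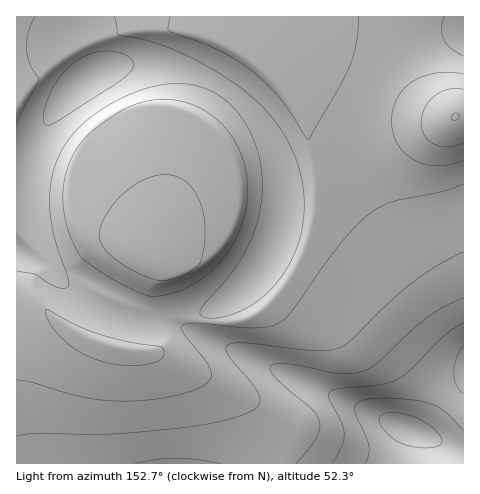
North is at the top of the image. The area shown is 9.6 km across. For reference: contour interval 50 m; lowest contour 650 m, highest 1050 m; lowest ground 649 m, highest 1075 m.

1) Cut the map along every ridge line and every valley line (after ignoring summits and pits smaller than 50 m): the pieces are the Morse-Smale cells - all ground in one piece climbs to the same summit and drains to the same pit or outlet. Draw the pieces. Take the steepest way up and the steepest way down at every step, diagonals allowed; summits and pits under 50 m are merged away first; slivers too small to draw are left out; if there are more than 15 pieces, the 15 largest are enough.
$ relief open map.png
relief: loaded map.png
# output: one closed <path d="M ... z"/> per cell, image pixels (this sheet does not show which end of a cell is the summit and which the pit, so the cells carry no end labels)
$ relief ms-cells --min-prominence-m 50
<path d="M299 58l-21 0-22 5 16 13 16 20 16 29 7 20 5 23 1 29-2 20-7 27-16 32-23 29-14 11-13 4-35 0-2 2 1 12 7 6 16 8 178 81-11 27 0 8 67 0 1-348-20 2-20-6-85-44z"/><path d="M148 64l-33 2-27 11-22 19-13 16-17 32-8 28-2 39 6 27-8 11-8 1 1 51 19 2 26 21 15 9 41 15 5-1 9-45 16-37 3-16 16 17 4 25 7 18 11 9 17 2 1-6 4-4 32-21 18-20 15-30 7-32-1-29-7-27-12-24-15-19-24-21-22-11-21-8z"/><path d="M151 249l-3 16-16 37-5 30-5 16-24-5-21-10-15-9-26-21-20-2 1 163 378-1 12-34-198-91-4-8 1-10-17-2-11-9-7-18-4-25z"/><path d="M236 16l-220 1 0 232 2 1 6-1 8-11-6-27 0-32 6-26 13-28 15-22 17-18 25-15 32-6 35 2 33 10 22 11 17 13 14 16 12 17 8 18 7 27 1 29-2 16-5 16-9 20-18 24-18 15-20 12-4 4-1 6 2 2 28 0 10-3 16-8 11-10 23-31 14-33 7-40-1-29-10-37-18-35-21-24-15-13-18-11z"/><path d="M463 16l-226 0-3 32 22 15 22-5 21 0 23 5 27 10 69 36 20 7 16 2 10-3z"/>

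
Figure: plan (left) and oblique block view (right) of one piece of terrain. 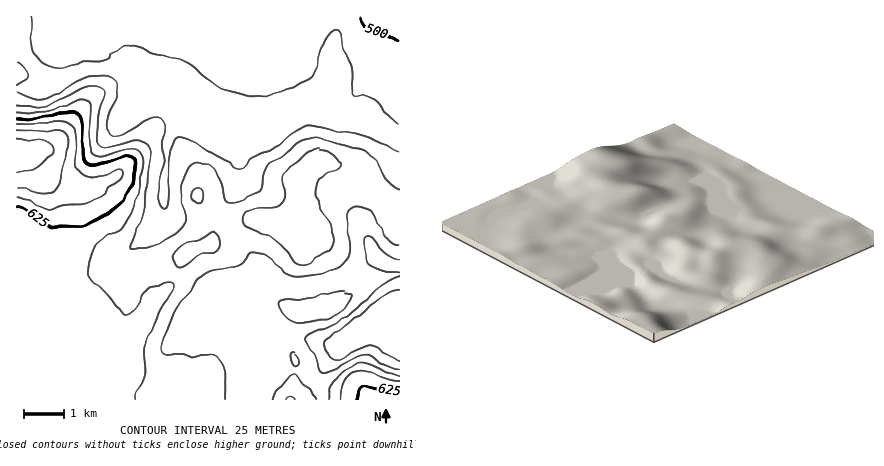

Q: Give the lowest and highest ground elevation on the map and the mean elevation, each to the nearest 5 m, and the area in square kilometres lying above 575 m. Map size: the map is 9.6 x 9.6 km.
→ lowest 495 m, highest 715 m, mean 570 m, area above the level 42.9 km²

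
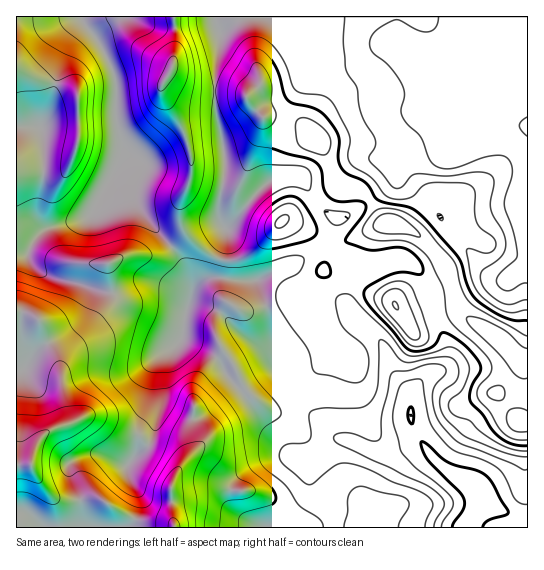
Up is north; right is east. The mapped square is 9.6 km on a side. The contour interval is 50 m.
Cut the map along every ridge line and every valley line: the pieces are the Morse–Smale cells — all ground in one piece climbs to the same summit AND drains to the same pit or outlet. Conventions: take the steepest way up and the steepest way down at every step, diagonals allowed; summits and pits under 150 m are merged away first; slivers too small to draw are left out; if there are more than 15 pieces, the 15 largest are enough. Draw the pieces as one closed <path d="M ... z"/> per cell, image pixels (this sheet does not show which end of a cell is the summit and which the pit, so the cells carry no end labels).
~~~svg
<path d="M81 16l-65 1 0 510 511 1 0-12-14-1-30-11-7-13-7-7-27-17-21-26-22 11-17 3-11-3-41-19-13-15-33-32-8-13 0-23-4-11-3-24-12-35-11 1-36-4-9 4-10 13 0-9-11-28-43-51-20-33 2-8 5-10 0-6-8-31 0-37-4-14-12-24-16-20z"/><path d="M270 16l-54 1 4 14 0 15-5 31 0 29 10 51 0 17-6 31 0 12 8 13 0 11-6 18 16 1 14-7 34-34 49-31 27 3 11 11 8 15 6 6 11 2 6 0 24-29 6-3 10 0 8 3 5 5 4 10 0 15-25 25 14 23 10 33 11 13 25 15 22 21 10 5 1-235-22-2-16-5-10-12-24-37-6-5-29-8-16-10-11-4-15 1-38 9-39-4z"/><path d="M343 188l-9 0-5 3-31 21-13 7-27 29-13 9-8 3-15 0-3 14-3 3 15 3 26 1 12 34 3 24 4 11 0 23 8 13 33 32 13 15 41 19 11 3 17-3 22-11 21 26 29 19 12 18 30 11 14 1 1-154-11-6-22-21-25-15-11-13-10-33-14-23 25-25 0-15-4-10-5-5-8-3-10 0-13 10-17 22-6 0-11-2-6-6-8-15-11-11z"/><path d="M173 16l-92 1 3 6 16 20 12 24 4 14 0 37 8 31 0 6-5 10-2 8 20 33 43 51 8 18 3 20 2-6 8-8 14-4 4-3 2-15-14-6-12-9-11-13-4-9 0-20 11-25 0-23-8-25-22-36 0-7 12-23 2-42z"/><path d="M527 16l-256 1 31 32 39 4 38-9 15-1 11 4 16 10 29 8 6 5 24 37 10 12 16 5 21 1z"/><path d="M215 16l-42 1 0 46-12 23 0 7 22 36 8 25 0 23-10 21-2 12 2 16 14 18 12 9 15 6 5-18 0-11-8-13 0-12 6-31 0-17-10-51 0-29 5-31 0-15z"/>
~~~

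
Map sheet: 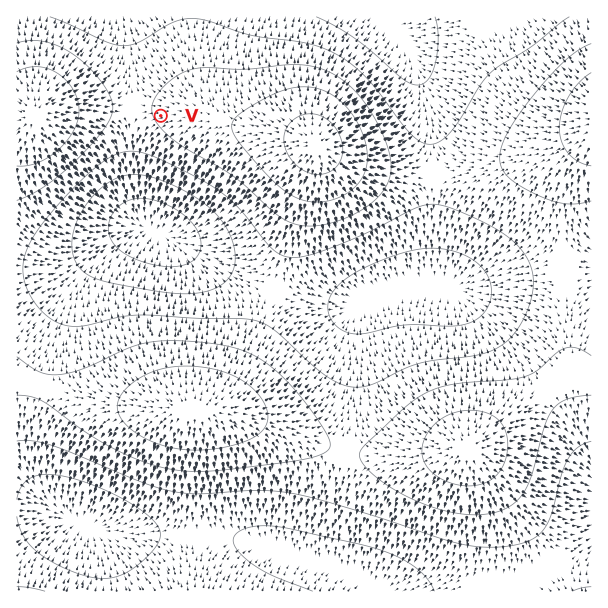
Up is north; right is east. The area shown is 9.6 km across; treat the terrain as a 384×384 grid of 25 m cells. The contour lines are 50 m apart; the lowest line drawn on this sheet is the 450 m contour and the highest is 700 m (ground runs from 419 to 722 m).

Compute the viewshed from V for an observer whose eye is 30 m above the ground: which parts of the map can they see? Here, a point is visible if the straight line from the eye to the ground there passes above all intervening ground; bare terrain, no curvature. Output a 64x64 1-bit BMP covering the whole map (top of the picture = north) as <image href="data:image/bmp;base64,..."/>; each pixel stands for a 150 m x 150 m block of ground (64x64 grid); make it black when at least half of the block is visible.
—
<image width="64" height="64" href="data:image/bmp;base64,Qk0+AgAAAAAAAD4AAAAoAAAAQAAAAEAAAAABAAEAAAAAAAACAAATCwAAEwsAAAIAAAAAAAAA////AAAAAAAAAAAAAAAAAAAAAAAAAAAAAAAAAAAAAAAAAAAAAAAAAAAAAAAAAAAAAAAAAAAAAAAAAAAAAAAAAAAAAAAAAAAAAAAAAAAAAAAAAAAAAAAAAAAAAAAAAAAAAAAAAAAAAAAAAAAAAAAAAAAAAAAA8AAAAAAAAAP/AAAAAAAAD/+AAAAAAAAf/+AAAAAAAD//8AAAAAAAf//4AAAAAAH///wAAAB4D////gAB////////gB/////////A/////////4D////////8AP///////8AA///////8AAD//////8AAAP/////8AAAA/////+AAAAD/////wAAAAP////8AAAAA/////gAAAAD////+AAAAAP////wAAAAA/////AAAAAD////8AAAAAP////wAAAAA/////AAAAAD////8AAAAAP//A/wAAAAA//4B/AAAAAD//AD8AAAAAH/4APwAAAAAf/gA/AAAAAA/+AH+AAAAAD/4Af4AAAAAH/gD/wAAAAAf/B//AAAAAB////8AAAAAH////wAAAAAf////AAAAAB////8AAAAAH////wAAAAAf///+AAAAAB//+D4AAAAAD//wDAAAAAAP//AAAAAAAA//4AAAAAAAB//gAAAAAAAH/+AAAAAAAAf/4AAAAAAAA//gAAAAAAAB/+AAAAAAAA=="/>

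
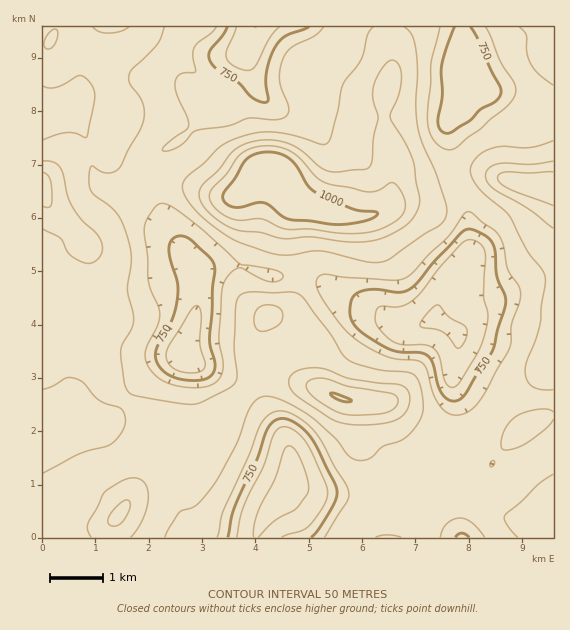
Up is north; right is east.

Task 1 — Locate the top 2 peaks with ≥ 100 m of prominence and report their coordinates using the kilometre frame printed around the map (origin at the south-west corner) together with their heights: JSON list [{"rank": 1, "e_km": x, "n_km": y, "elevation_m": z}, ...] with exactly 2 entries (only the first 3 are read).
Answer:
[{"rank": 1, "e_km": 4.31, "n_km": 6.91, "elevation_m": 1049}, {"rank": 2, "e_km": 5.56, "n_km": 2.64, "elevation_m": 1002}]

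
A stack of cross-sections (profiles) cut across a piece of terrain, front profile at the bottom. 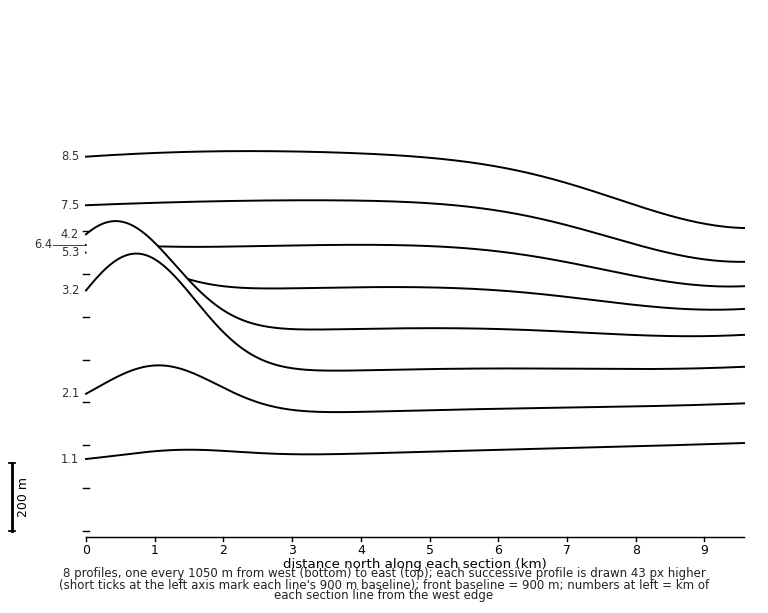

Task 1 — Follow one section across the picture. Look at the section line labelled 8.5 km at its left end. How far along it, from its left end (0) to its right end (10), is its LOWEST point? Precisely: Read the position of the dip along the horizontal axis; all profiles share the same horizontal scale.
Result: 10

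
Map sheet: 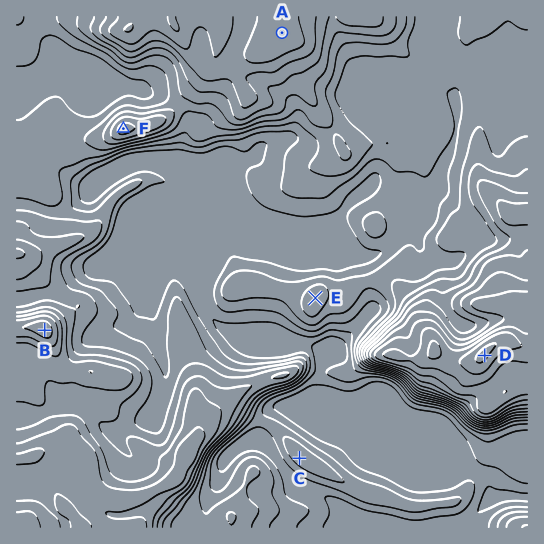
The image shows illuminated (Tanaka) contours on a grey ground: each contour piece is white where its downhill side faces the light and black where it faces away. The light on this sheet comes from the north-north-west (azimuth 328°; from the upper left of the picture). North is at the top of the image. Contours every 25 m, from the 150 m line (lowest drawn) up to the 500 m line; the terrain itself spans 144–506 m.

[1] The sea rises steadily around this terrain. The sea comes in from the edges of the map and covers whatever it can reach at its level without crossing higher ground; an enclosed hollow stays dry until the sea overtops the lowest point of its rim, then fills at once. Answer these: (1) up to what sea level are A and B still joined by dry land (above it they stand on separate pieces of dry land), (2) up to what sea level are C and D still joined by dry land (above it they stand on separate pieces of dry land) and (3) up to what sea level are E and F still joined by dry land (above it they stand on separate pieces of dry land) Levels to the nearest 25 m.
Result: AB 300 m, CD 200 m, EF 275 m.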